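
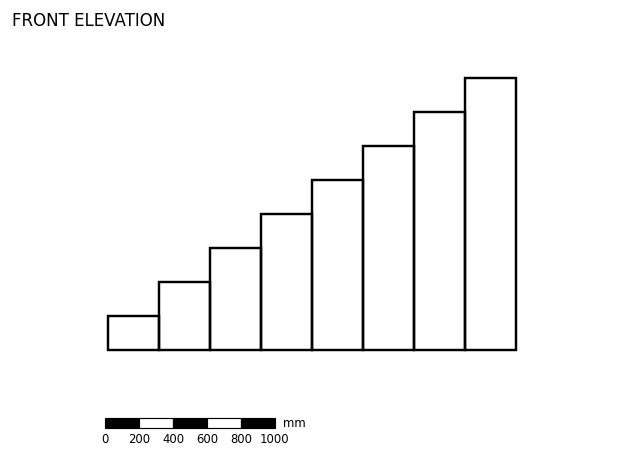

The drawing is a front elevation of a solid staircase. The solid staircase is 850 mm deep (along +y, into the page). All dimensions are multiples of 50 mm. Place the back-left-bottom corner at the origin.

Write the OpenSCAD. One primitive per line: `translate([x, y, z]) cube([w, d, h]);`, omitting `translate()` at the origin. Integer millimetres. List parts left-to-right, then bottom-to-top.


cube([300, 850, 200]);
translate([300, 0, 0]) cube([300, 850, 400]);
translate([600, 0, 0]) cube([300, 850, 600]);
translate([900, 0, 0]) cube([300, 850, 800]);
translate([1200, 0, 0]) cube([300, 850, 1000]);
translate([1500, 0, 0]) cube([300, 850, 1200]);
translate([1800, 0, 0]) cube([300, 850, 1400]);
translate([2100, 0, 0]) cube([300, 850, 1600]);


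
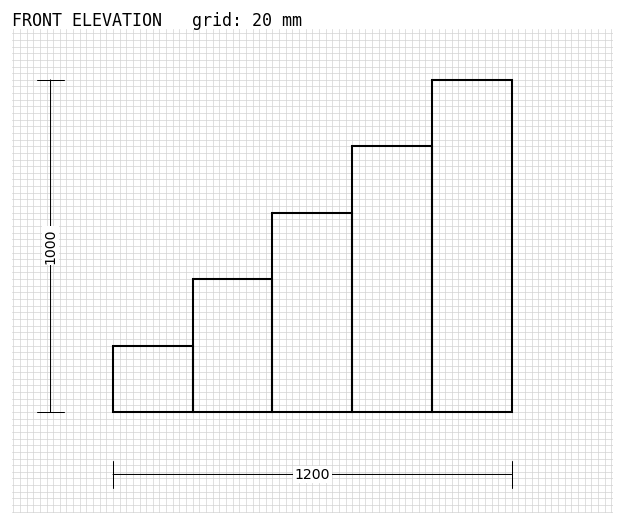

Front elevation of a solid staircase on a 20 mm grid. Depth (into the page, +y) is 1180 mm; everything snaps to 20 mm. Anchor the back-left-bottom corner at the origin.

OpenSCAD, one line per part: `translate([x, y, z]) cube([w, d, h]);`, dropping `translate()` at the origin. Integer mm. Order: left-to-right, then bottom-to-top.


cube([240, 1180, 200]);
translate([240, 0, 0]) cube([240, 1180, 400]);
translate([480, 0, 0]) cube([240, 1180, 600]);
translate([720, 0, 0]) cube([240, 1180, 800]);
translate([960, 0, 0]) cube([240, 1180, 1000]);


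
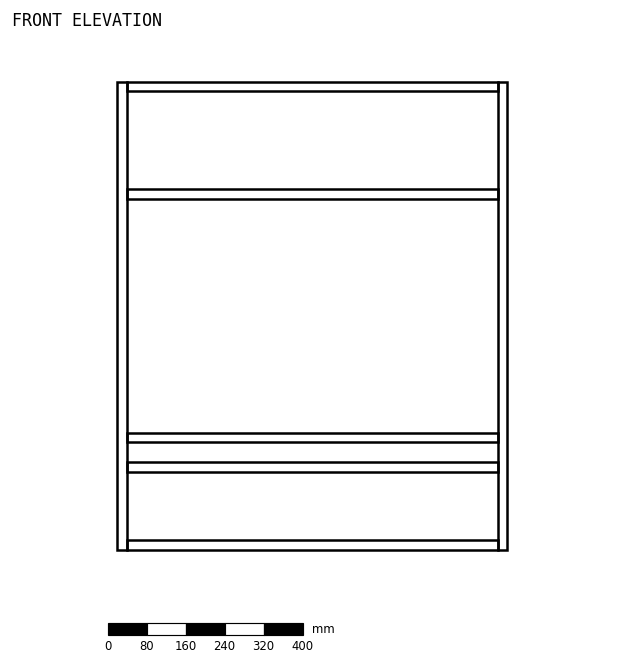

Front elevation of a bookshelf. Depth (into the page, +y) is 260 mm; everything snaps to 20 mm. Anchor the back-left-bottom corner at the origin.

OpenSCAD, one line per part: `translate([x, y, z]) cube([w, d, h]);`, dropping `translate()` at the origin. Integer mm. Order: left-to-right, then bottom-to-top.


cube([20, 260, 960]);
translate([20, 0, 0]) cube([760, 260, 20]);
translate([20, 0, 160]) cube([760, 260, 20]);
translate([20, 0, 220]) cube([760, 260, 20]);
translate([20, 0, 720]) cube([760, 260, 20]);
translate([20, 0, 940]) cube([760, 260, 20]);
translate([780, 0, 0]) cube([20, 260, 960]);


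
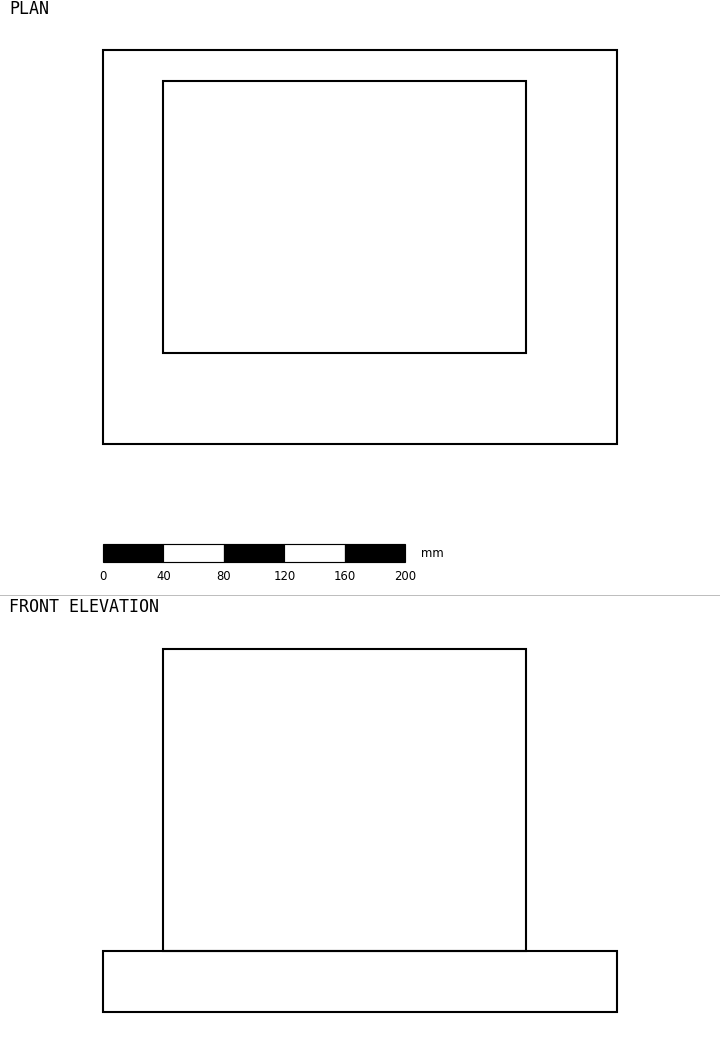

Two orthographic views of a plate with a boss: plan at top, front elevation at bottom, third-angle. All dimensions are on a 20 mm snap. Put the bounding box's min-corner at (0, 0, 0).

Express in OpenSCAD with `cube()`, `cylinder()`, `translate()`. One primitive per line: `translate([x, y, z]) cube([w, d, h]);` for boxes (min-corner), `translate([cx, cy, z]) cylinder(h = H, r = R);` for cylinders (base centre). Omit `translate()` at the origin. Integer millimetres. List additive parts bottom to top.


cube([340, 260, 40]);
translate([40, 60, 40]) cube([240, 180, 200]);


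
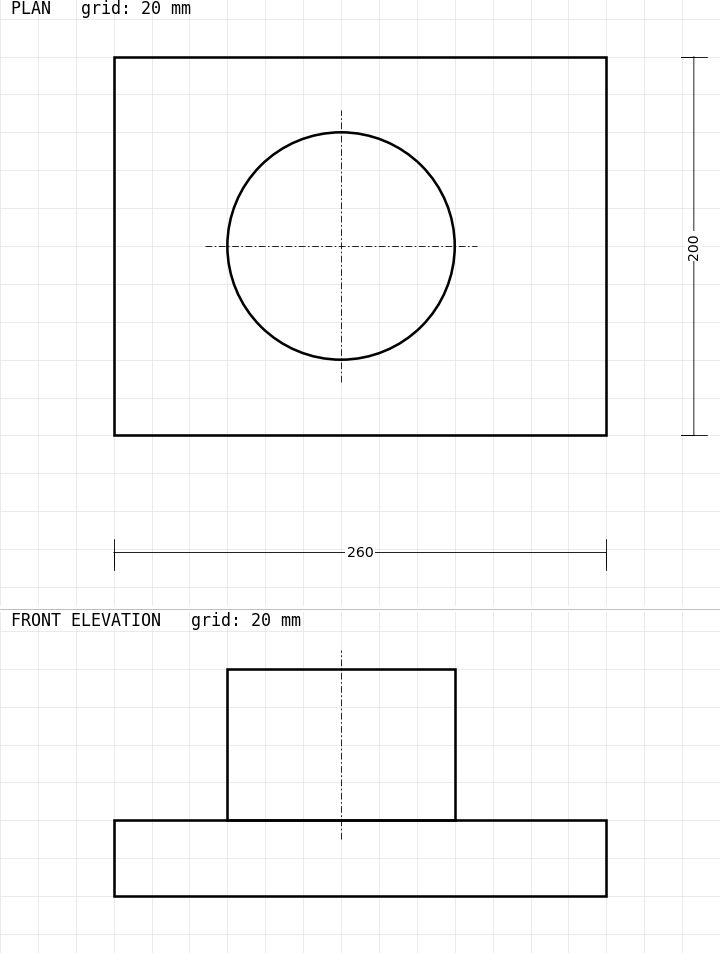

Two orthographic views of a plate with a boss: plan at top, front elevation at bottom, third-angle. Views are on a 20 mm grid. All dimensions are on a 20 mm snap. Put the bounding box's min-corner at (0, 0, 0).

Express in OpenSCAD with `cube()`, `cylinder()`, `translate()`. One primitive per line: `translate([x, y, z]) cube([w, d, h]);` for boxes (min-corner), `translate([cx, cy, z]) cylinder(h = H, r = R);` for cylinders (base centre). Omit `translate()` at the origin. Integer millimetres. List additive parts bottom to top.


cube([260, 200, 40]);
translate([120, 100, 40]) cylinder(h = 80, r = 60);


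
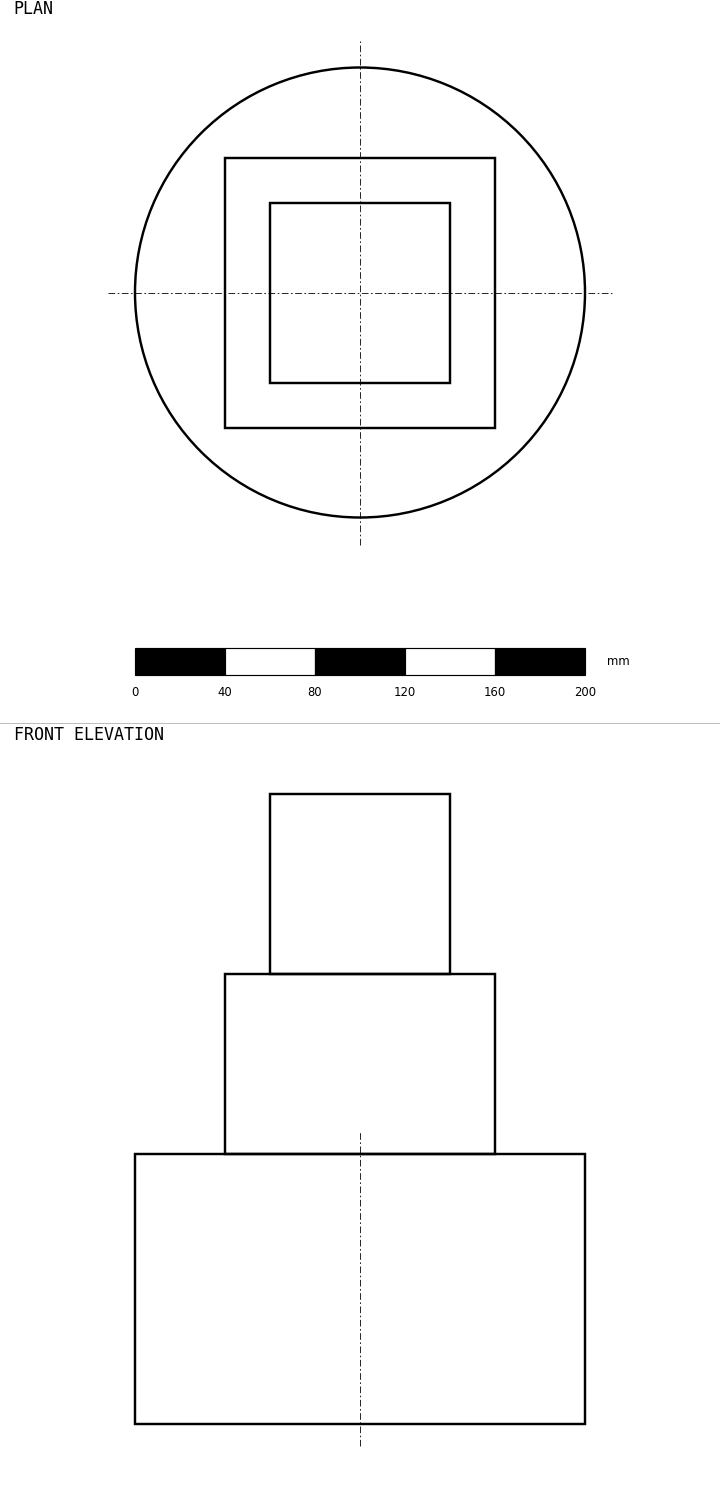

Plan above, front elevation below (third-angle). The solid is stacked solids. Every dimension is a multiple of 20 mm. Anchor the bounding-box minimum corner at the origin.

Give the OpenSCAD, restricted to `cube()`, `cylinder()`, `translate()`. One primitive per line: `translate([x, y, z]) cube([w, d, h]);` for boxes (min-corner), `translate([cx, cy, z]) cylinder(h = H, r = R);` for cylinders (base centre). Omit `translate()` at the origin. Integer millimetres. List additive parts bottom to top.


translate([100, 100, 0]) cylinder(h = 120, r = 100);
translate([40, 40, 120]) cube([120, 120, 80]);
translate([60, 60, 200]) cube([80, 80, 80]);


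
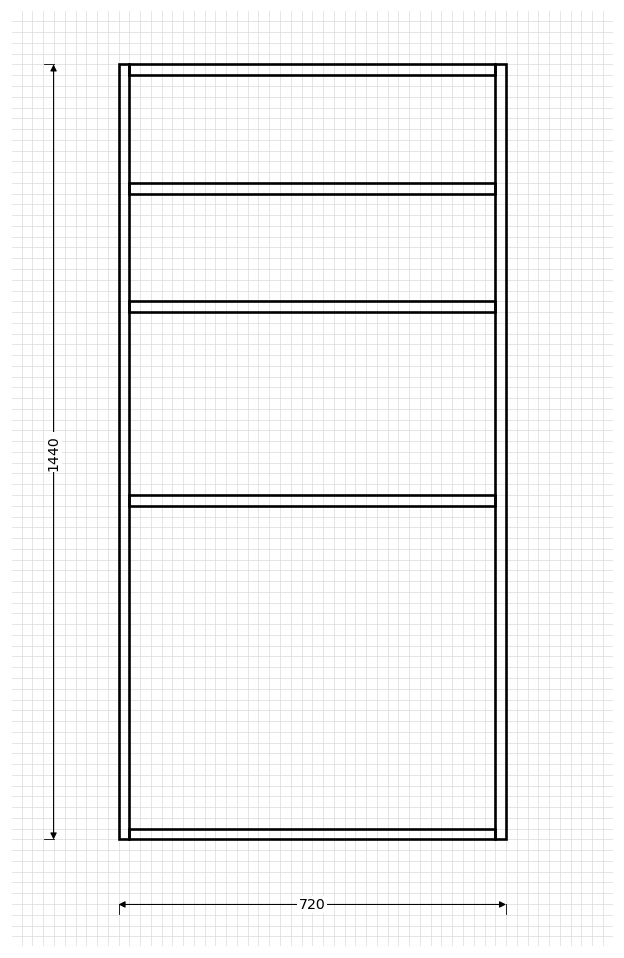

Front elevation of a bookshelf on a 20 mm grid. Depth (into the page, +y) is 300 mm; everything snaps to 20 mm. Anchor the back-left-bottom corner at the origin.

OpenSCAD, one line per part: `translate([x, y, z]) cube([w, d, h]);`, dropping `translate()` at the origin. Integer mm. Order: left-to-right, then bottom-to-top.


cube([20, 300, 1440]);
translate([20, 0, 0]) cube([680, 300, 20]);
translate([20, 0, 620]) cube([680, 300, 20]);
translate([20, 0, 980]) cube([680, 300, 20]);
translate([20, 0, 1200]) cube([680, 300, 20]);
translate([20, 0, 1420]) cube([680, 300, 20]);
translate([700, 0, 0]) cube([20, 300, 1440]);


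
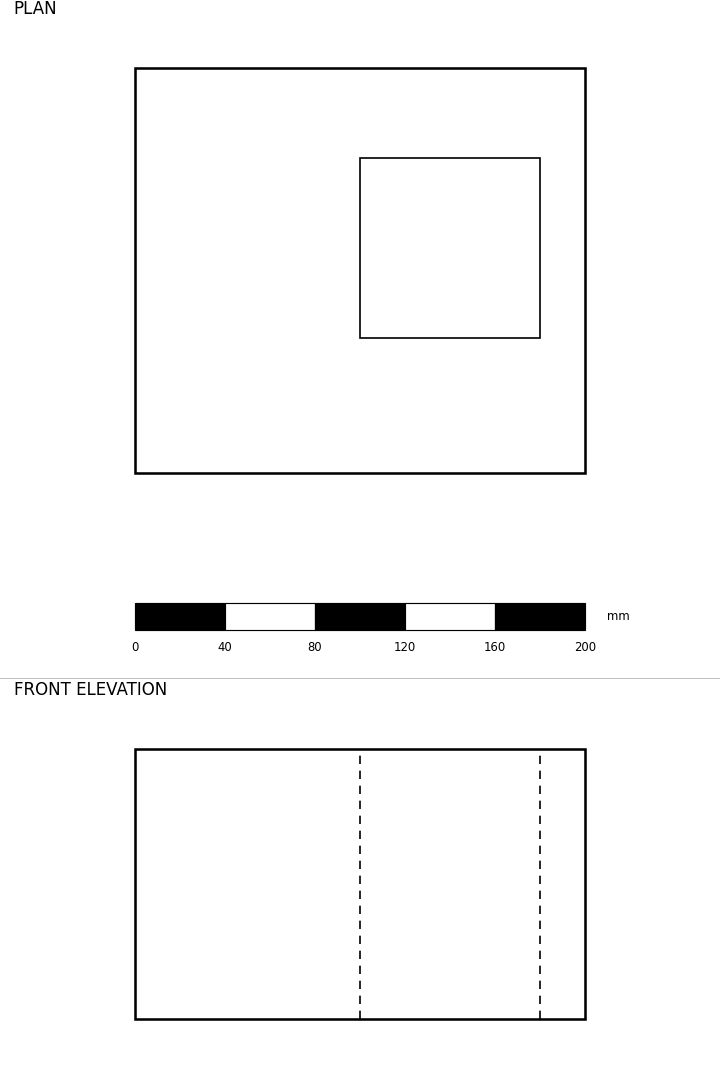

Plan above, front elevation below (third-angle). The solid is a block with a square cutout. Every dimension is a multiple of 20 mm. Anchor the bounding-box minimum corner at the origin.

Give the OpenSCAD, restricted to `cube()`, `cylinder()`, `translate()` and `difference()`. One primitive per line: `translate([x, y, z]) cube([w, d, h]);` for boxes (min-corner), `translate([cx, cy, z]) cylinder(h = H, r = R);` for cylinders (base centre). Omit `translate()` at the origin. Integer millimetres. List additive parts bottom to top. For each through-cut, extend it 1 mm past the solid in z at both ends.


difference() {
  cube([200, 180, 120]);
  translate([100, 60, -1]) cube([80, 80, 122]);
}


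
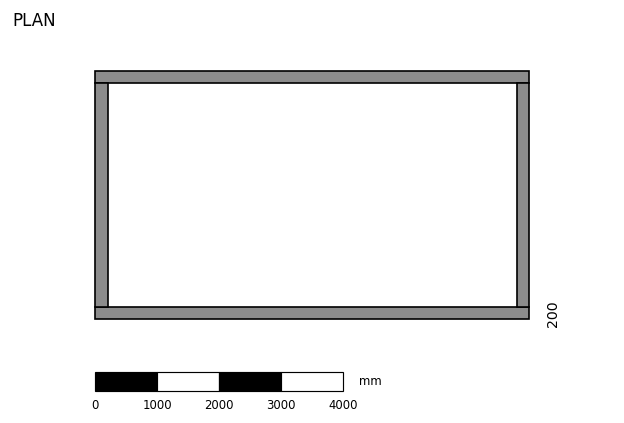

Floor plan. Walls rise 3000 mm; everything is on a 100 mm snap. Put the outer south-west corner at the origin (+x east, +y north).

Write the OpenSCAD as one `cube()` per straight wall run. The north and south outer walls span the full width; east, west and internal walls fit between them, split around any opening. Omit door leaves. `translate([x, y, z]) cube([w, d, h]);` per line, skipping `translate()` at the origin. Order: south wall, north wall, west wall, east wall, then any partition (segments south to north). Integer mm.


cube([7000, 200, 3000]);
translate([0, 3800, 0]) cube([7000, 200, 3000]);
translate([0, 200, 0]) cube([200, 3600, 3000]);
translate([6800, 200, 0]) cube([200, 3600, 3000]);


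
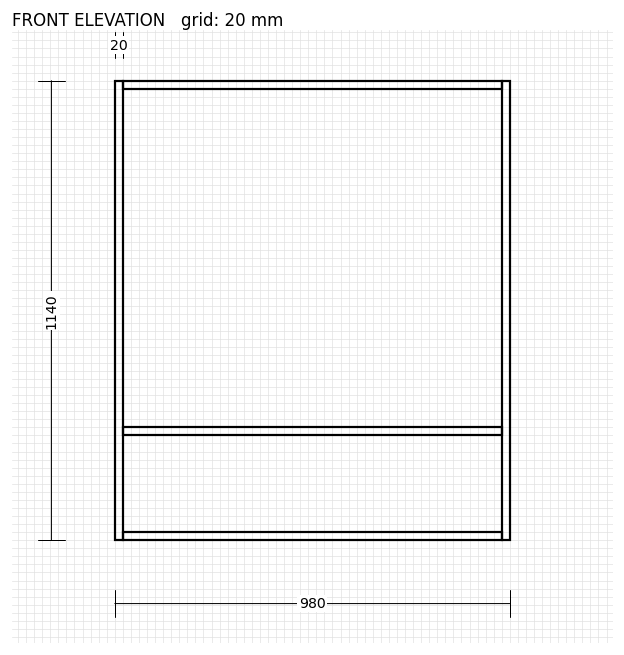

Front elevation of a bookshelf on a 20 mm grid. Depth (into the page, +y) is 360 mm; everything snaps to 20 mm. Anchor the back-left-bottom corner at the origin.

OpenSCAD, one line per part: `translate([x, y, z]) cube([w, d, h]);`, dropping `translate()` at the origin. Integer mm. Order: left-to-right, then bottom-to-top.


cube([20, 360, 1140]);
translate([20, 0, 0]) cube([940, 360, 20]);
translate([20, 0, 260]) cube([940, 360, 20]);
translate([20, 0, 1120]) cube([940, 360, 20]);
translate([960, 0, 0]) cube([20, 360, 1140]);


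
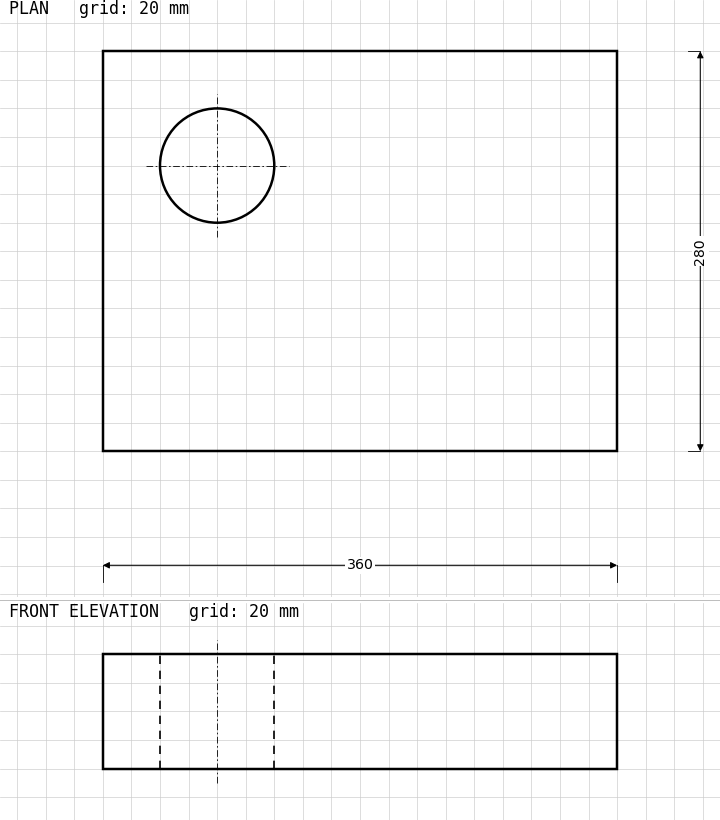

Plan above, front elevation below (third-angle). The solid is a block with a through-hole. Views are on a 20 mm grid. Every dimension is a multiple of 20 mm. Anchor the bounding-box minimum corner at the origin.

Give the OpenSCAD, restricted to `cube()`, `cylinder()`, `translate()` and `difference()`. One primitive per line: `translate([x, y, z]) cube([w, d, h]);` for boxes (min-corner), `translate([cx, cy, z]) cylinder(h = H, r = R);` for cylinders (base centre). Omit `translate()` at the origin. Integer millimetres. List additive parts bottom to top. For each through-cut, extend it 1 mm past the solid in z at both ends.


difference() {
  cube([360, 280, 80]);
  translate([80, 200, -1]) cylinder(h = 82, r = 40);
}


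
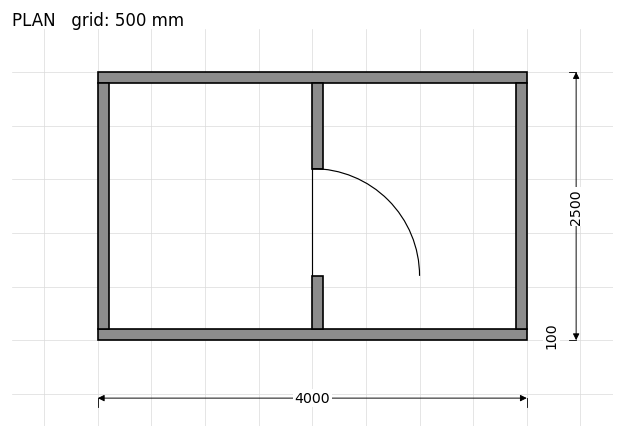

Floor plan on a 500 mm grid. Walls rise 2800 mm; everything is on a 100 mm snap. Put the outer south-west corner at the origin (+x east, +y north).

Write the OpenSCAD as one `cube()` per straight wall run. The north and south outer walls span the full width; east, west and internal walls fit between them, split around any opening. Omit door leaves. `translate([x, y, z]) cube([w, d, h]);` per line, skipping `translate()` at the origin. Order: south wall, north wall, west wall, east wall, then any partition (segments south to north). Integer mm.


cube([4000, 100, 2800]);
translate([0, 2400, 0]) cube([4000, 100, 2800]);
translate([0, 100, 0]) cube([100, 2300, 2800]);
translate([3900, 100, 0]) cube([100, 2300, 2800]);
translate([2000, 100, 0]) cube([100, 500, 2800]);
translate([2000, 1600, 0]) cube([100, 800, 2800]);


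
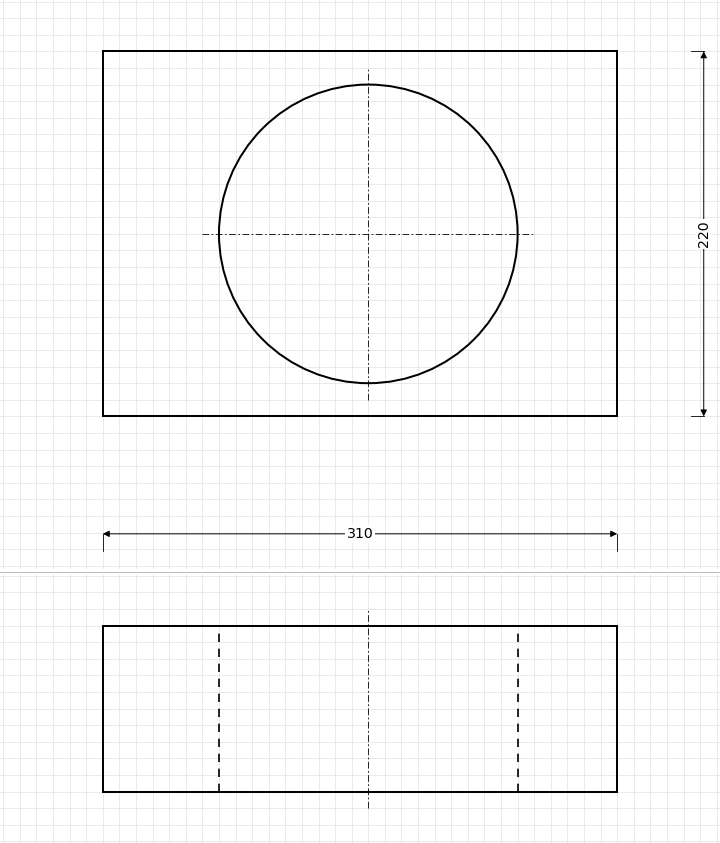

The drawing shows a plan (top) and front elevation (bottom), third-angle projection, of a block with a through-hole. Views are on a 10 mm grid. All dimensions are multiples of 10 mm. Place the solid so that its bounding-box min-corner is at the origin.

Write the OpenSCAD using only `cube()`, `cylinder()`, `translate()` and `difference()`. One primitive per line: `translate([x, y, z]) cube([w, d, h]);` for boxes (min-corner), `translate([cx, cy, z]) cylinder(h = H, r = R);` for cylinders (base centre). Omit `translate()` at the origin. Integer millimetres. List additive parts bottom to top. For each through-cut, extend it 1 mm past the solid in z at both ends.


difference() {
  cube([310, 220, 100]);
  translate([160, 110, -1]) cylinder(h = 102, r = 90);
}


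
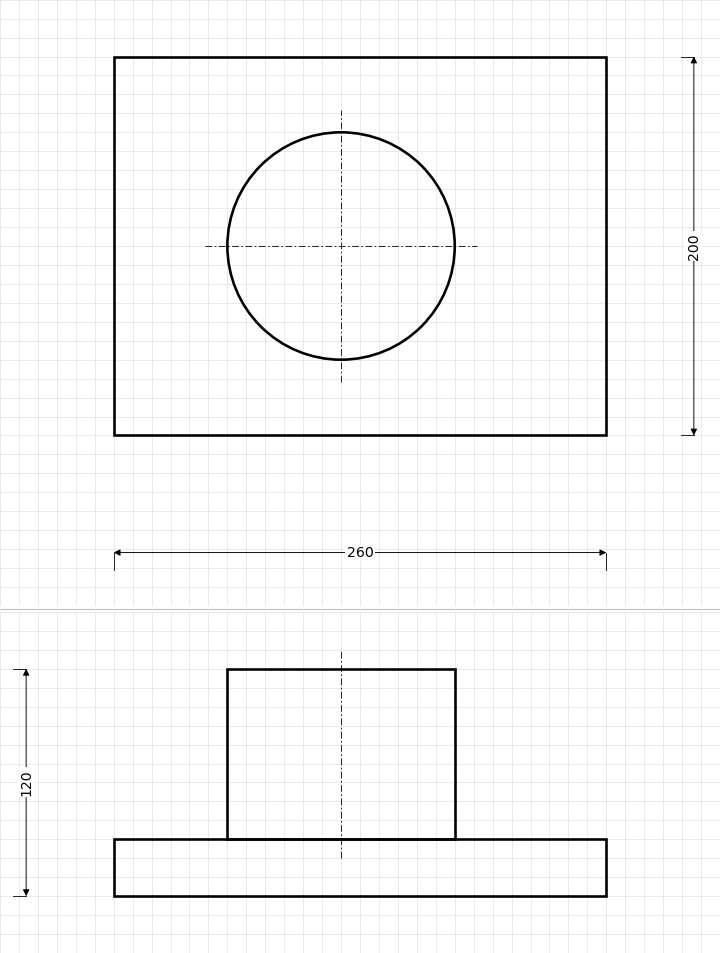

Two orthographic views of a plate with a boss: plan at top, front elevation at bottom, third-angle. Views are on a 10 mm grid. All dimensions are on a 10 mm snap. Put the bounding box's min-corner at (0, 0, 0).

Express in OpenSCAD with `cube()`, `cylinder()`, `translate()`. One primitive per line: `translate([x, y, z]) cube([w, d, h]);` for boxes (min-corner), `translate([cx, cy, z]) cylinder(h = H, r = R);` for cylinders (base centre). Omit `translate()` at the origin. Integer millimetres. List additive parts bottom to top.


cube([260, 200, 30]);
translate([120, 100, 30]) cylinder(h = 90, r = 60);


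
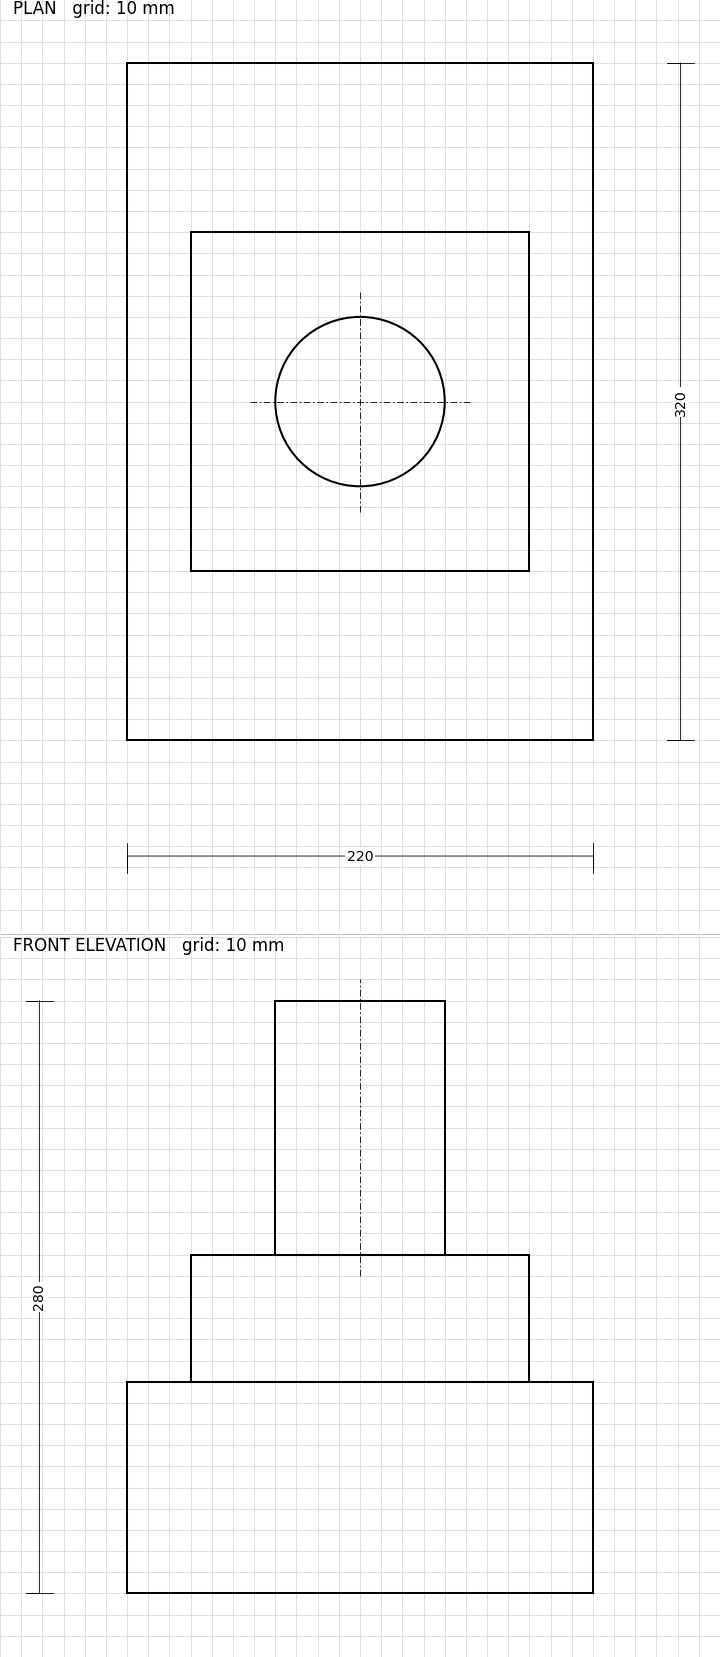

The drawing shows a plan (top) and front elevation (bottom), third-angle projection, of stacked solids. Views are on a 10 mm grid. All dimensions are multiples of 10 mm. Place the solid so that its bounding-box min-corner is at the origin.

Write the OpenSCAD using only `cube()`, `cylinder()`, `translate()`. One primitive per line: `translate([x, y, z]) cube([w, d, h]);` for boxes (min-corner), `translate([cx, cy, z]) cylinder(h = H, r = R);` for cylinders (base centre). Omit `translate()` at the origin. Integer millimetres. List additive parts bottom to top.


cube([220, 320, 100]);
translate([30, 80, 100]) cube([160, 160, 60]);
translate([110, 160, 160]) cylinder(h = 120, r = 40);


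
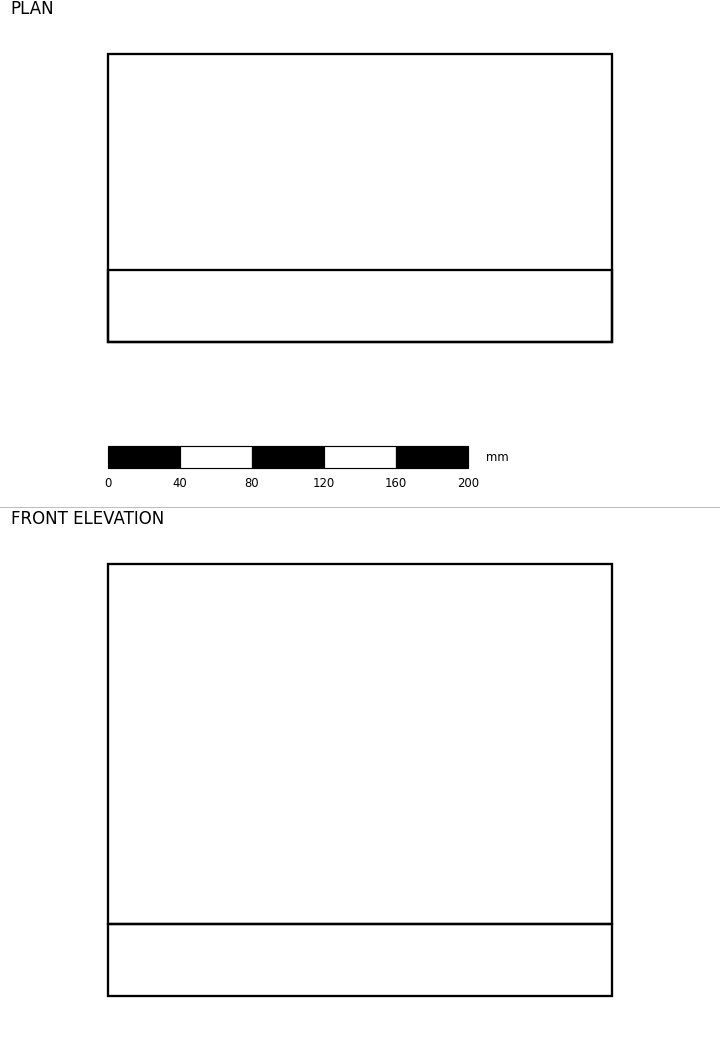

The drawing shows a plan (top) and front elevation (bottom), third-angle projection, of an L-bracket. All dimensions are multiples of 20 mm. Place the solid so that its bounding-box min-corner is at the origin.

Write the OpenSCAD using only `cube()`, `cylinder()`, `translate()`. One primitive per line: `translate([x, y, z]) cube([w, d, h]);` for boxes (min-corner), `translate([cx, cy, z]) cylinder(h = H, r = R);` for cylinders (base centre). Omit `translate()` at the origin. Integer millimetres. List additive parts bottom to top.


cube([280, 160, 40]);
translate([0, 0, 40]) cube([280, 40, 200]);


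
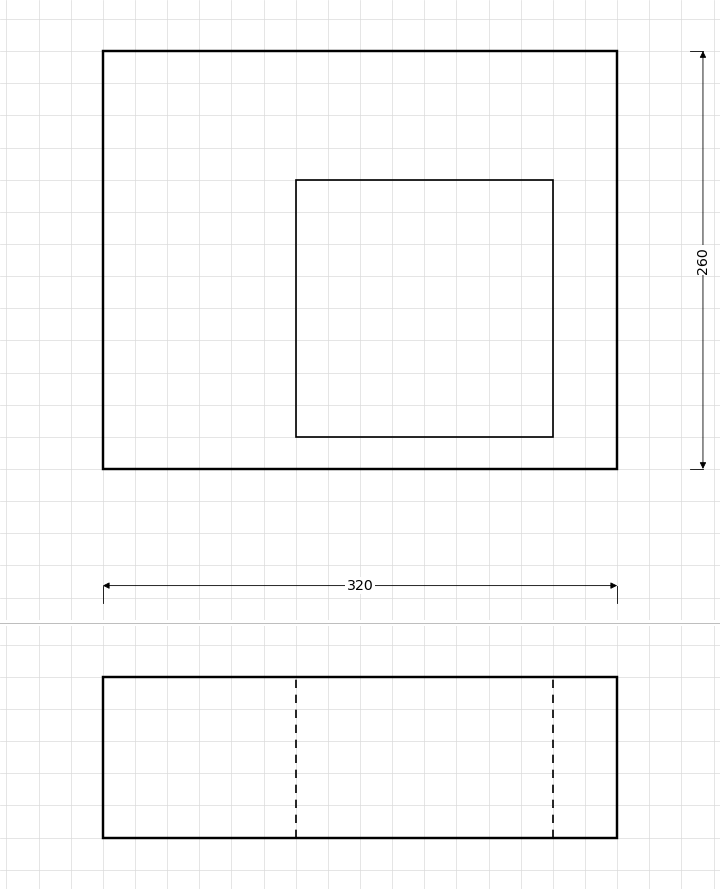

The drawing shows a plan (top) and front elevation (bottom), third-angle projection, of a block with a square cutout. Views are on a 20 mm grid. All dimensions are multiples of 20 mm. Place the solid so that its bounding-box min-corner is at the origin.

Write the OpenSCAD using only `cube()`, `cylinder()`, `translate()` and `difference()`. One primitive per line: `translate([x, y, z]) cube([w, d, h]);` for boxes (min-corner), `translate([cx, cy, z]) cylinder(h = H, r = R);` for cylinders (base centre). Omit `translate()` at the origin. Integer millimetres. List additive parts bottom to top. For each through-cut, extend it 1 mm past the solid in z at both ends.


difference() {
  cube([320, 260, 100]);
  translate([120, 20, -1]) cube([160, 160, 102]);
}


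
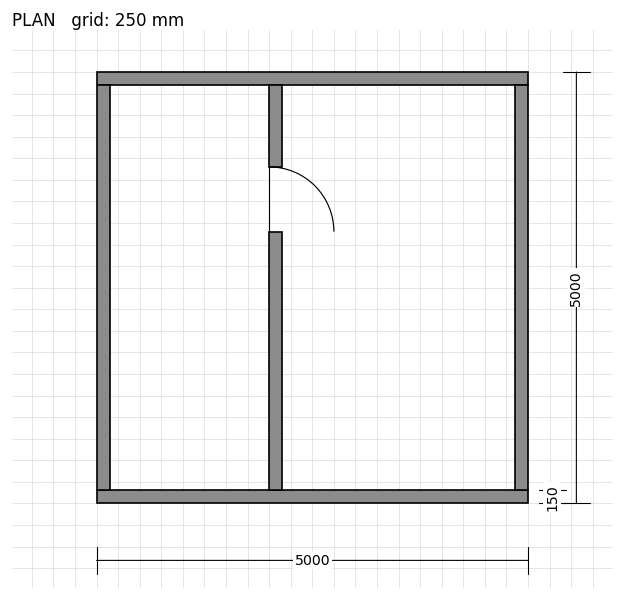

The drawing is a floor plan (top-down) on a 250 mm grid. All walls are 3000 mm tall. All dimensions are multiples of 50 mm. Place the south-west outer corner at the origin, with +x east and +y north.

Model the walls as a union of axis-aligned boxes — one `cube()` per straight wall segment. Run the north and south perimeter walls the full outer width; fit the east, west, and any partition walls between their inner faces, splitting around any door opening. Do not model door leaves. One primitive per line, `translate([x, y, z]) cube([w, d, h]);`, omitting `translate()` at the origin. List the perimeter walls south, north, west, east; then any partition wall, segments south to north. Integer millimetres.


cube([5000, 150, 3000]);
translate([0, 4850, 0]) cube([5000, 150, 3000]);
translate([0, 150, 0]) cube([150, 4700, 3000]);
translate([4850, 150, 0]) cube([150, 4700, 3000]);
translate([2000, 150, 0]) cube([150, 3000, 3000]);
translate([2000, 3900, 0]) cube([150, 950, 3000]);


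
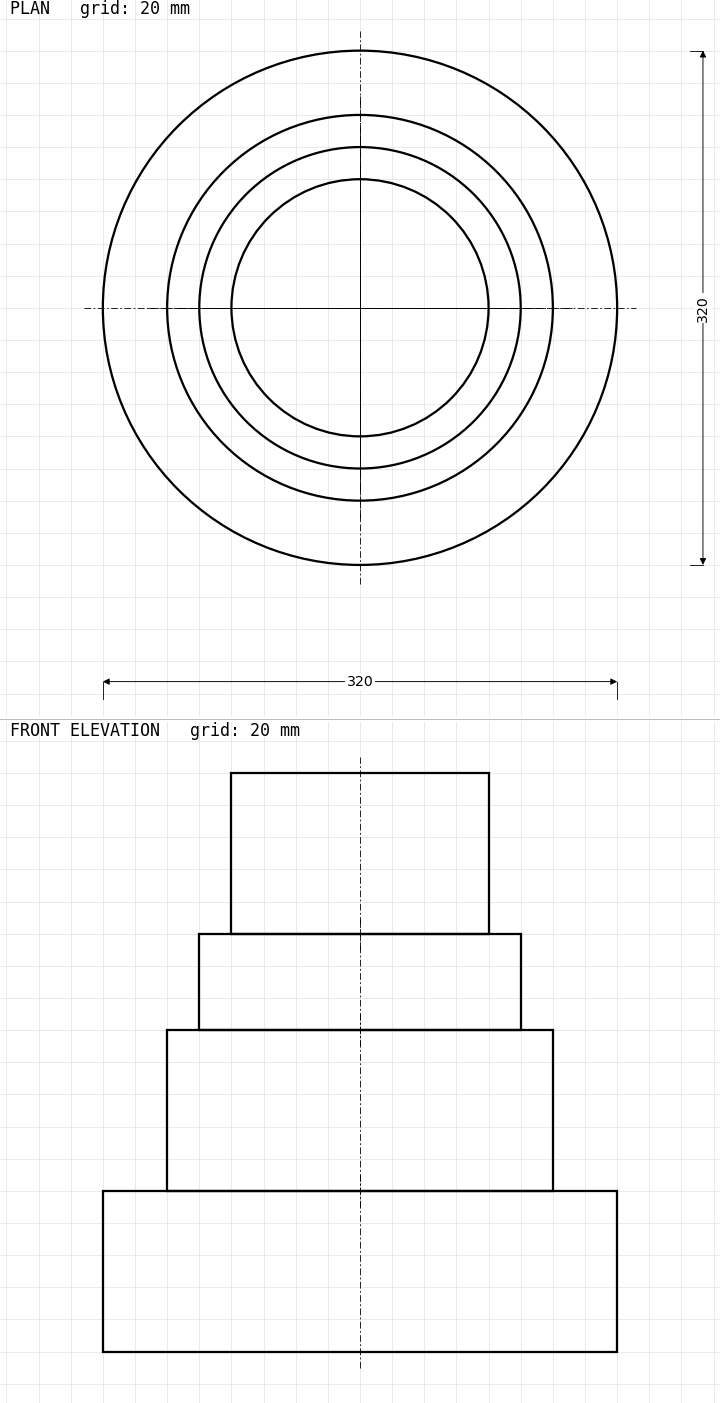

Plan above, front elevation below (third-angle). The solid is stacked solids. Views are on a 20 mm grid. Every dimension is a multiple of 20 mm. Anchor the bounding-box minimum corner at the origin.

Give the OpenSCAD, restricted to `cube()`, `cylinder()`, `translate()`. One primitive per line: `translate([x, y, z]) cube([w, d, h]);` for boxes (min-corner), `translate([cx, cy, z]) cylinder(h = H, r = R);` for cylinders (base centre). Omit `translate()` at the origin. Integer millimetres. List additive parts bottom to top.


translate([160, 160, 0]) cylinder(h = 100, r = 160);
translate([160, 160, 100]) cylinder(h = 100, r = 120);
translate([160, 160, 200]) cylinder(h = 60, r = 100);
translate([160, 160, 260]) cylinder(h = 100, r = 80);


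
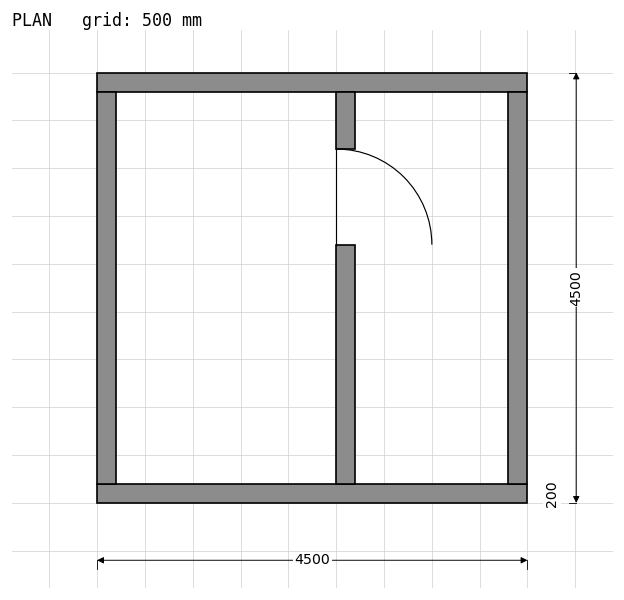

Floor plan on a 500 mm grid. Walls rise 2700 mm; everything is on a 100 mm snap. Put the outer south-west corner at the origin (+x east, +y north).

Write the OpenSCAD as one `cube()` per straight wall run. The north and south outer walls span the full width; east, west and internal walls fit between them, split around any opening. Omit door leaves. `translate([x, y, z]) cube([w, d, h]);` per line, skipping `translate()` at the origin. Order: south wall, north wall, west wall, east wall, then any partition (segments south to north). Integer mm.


cube([4500, 200, 2700]);
translate([0, 4300, 0]) cube([4500, 200, 2700]);
translate([0, 200, 0]) cube([200, 4100, 2700]);
translate([4300, 200, 0]) cube([200, 4100, 2700]);
translate([2500, 200, 0]) cube([200, 2500, 2700]);
translate([2500, 3700, 0]) cube([200, 600, 2700]);


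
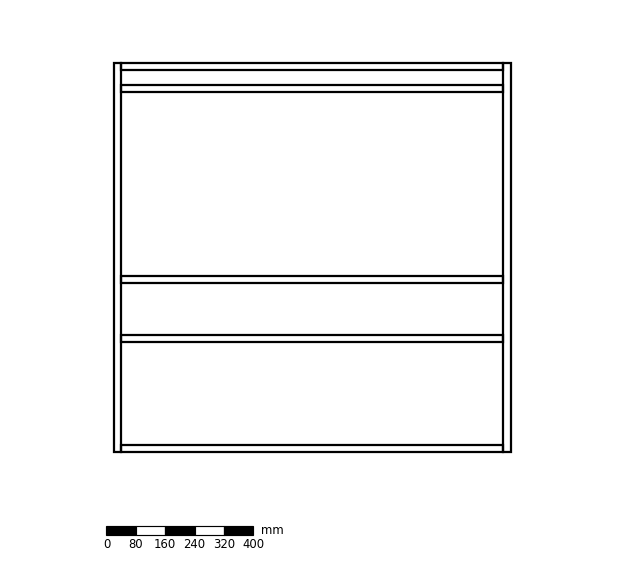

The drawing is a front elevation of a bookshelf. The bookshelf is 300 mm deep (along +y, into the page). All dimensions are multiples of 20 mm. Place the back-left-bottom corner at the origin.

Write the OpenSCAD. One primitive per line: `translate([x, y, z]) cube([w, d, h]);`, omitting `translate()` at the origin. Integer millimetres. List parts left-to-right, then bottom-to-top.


cube([20, 300, 1060]);
translate([20, 0, 0]) cube([1040, 300, 20]);
translate([20, 0, 300]) cube([1040, 300, 20]);
translate([20, 0, 460]) cube([1040, 300, 20]);
translate([20, 0, 980]) cube([1040, 300, 20]);
translate([20, 0, 1040]) cube([1040, 300, 20]);
translate([1060, 0, 0]) cube([20, 300, 1060]);


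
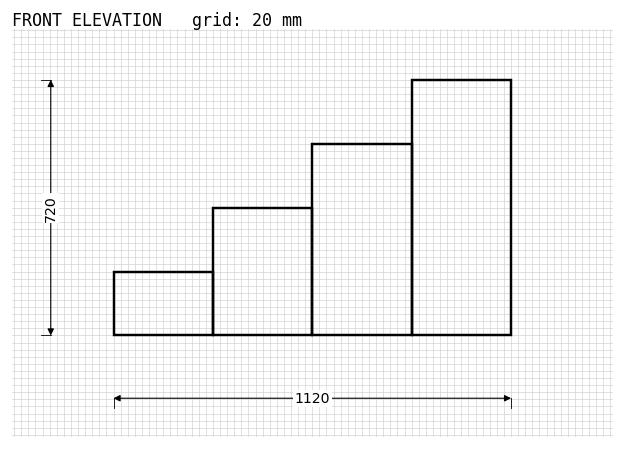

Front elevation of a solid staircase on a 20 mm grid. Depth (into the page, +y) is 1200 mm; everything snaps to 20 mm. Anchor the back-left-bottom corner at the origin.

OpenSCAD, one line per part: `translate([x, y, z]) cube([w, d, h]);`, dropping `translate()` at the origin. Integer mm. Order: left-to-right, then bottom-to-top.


cube([280, 1200, 180]);
translate([280, 0, 0]) cube([280, 1200, 360]);
translate([560, 0, 0]) cube([280, 1200, 540]);
translate([840, 0, 0]) cube([280, 1200, 720]);


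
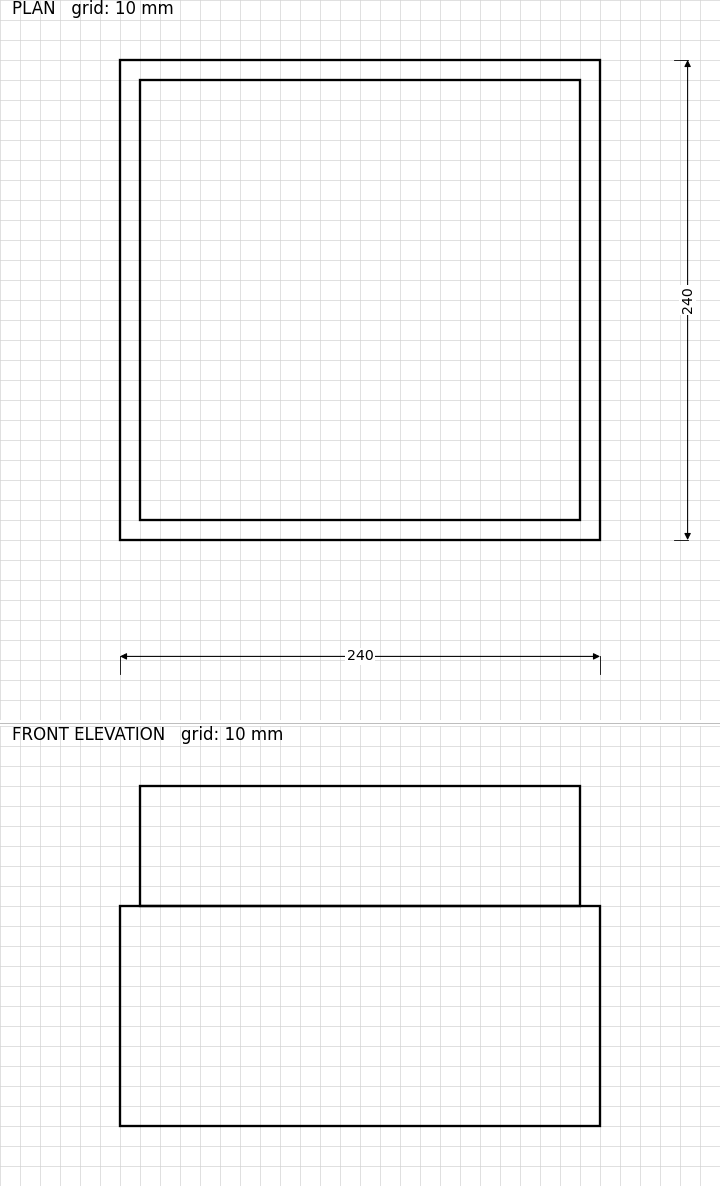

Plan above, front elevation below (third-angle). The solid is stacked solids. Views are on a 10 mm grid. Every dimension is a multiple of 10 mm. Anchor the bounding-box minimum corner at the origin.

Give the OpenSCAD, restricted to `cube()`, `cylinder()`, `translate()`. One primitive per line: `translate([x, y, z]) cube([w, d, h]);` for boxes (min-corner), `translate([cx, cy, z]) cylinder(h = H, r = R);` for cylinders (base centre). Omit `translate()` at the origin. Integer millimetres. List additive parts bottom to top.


cube([240, 240, 110]);
translate([10, 10, 110]) cube([220, 220, 60]);


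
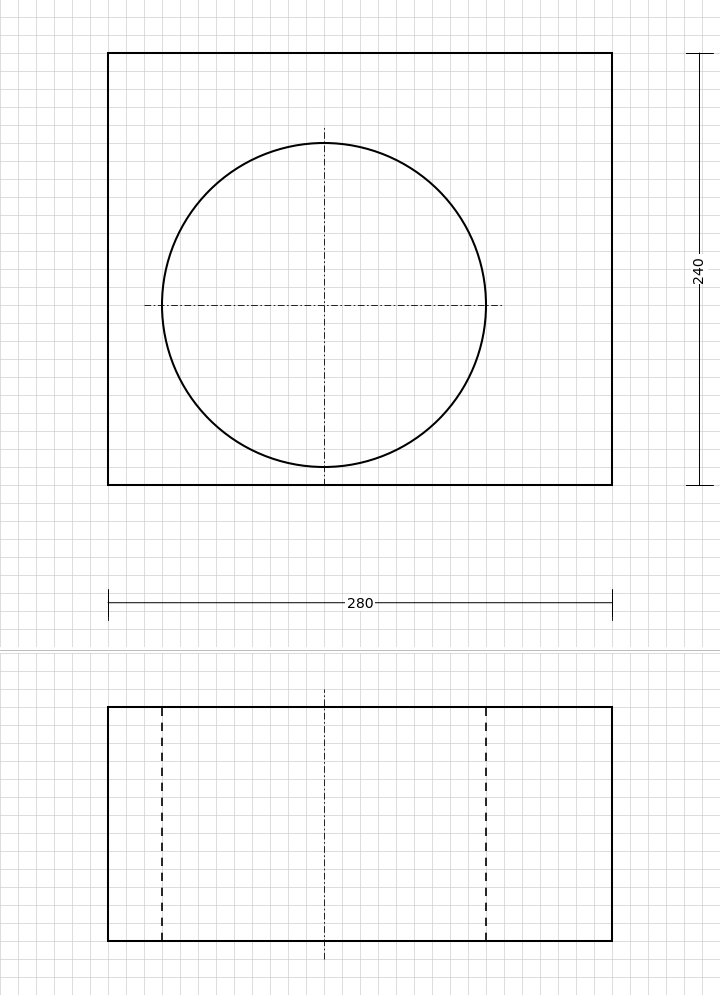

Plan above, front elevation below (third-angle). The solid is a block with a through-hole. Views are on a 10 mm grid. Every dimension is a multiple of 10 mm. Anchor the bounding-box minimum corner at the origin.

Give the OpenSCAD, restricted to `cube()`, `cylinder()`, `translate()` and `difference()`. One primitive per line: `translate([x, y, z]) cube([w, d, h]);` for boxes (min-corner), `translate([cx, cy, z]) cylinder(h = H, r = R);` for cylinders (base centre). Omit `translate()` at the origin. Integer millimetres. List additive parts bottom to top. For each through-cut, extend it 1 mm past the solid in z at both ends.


difference() {
  cube([280, 240, 130]);
  translate([120, 100, -1]) cylinder(h = 132, r = 90);
}


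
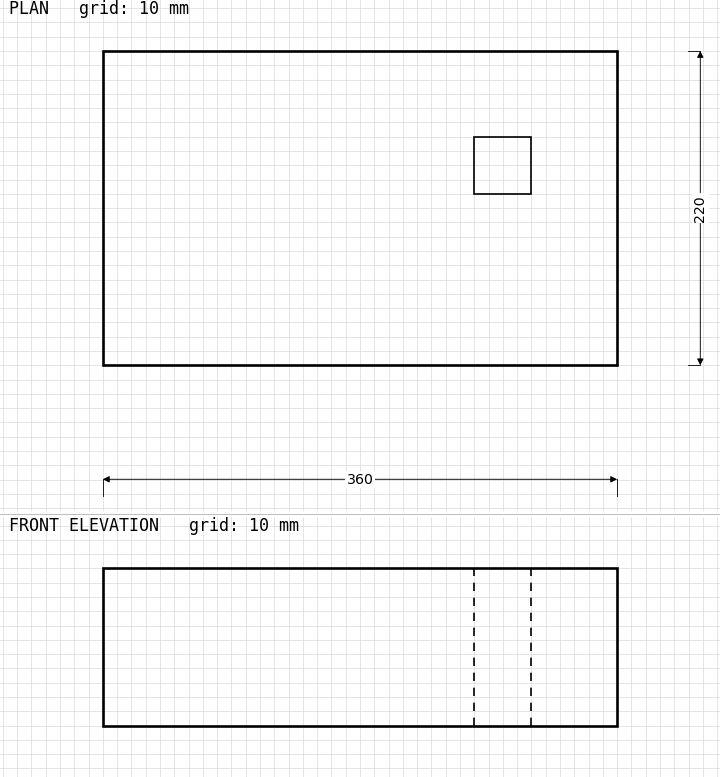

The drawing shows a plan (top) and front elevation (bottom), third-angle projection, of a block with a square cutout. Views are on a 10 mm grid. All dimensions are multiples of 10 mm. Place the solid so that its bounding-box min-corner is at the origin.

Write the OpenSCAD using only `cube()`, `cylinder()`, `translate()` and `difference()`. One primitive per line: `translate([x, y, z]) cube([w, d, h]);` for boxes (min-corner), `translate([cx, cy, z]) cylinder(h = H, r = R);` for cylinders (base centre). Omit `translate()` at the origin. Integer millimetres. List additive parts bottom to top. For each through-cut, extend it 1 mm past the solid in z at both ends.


difference() {
  cube([360, 220, 110]);
  translate([260, 120, -1]) cube([40, 40, 112]);
}


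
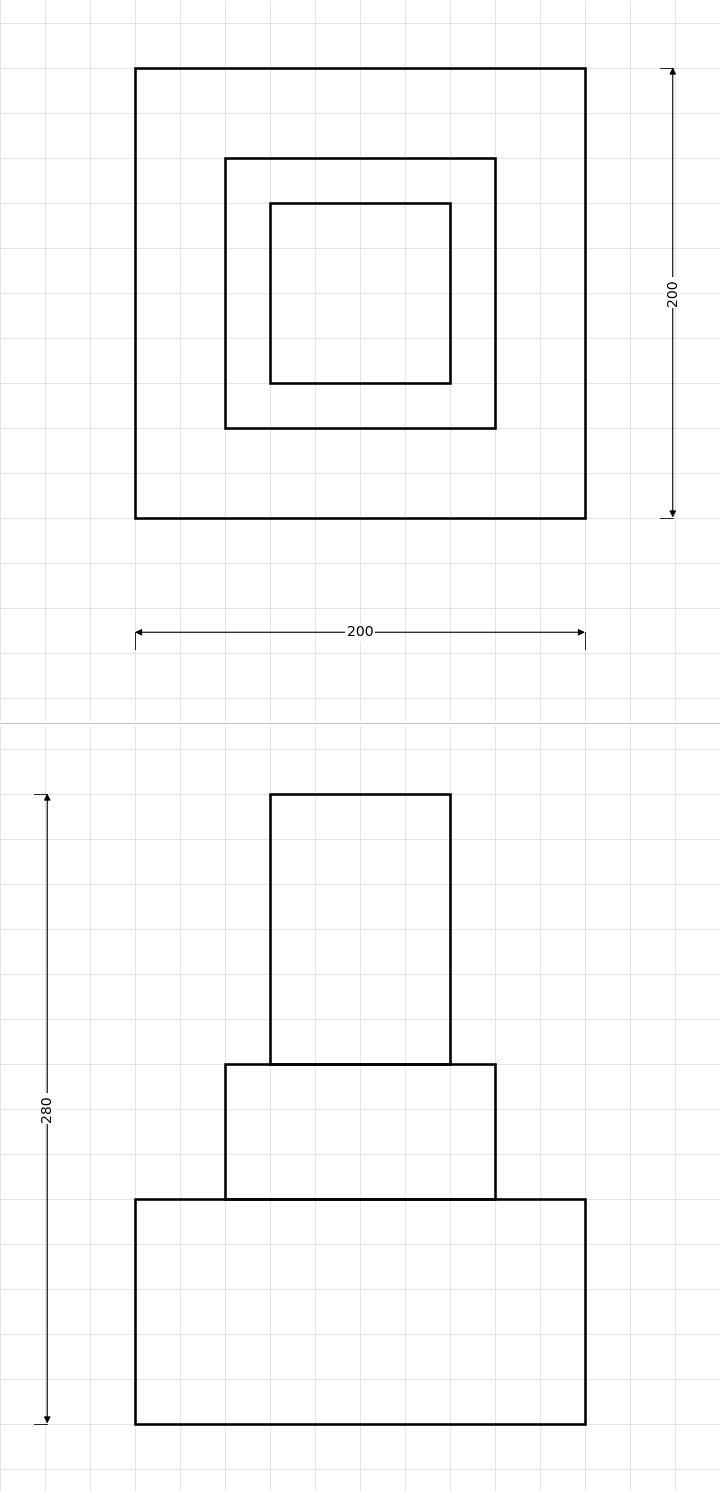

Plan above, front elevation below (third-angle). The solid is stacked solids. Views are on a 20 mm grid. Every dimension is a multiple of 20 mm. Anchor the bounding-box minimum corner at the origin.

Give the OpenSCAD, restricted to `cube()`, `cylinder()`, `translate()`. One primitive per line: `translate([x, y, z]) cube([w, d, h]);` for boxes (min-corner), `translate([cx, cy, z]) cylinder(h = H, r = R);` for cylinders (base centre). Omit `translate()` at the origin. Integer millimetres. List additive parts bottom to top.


cube([200, 200, 100]);
translate([40, 40, 100]) cube([120, 120, 60]);
translate([60, 60, 160]) cube([80, 80, 120]);


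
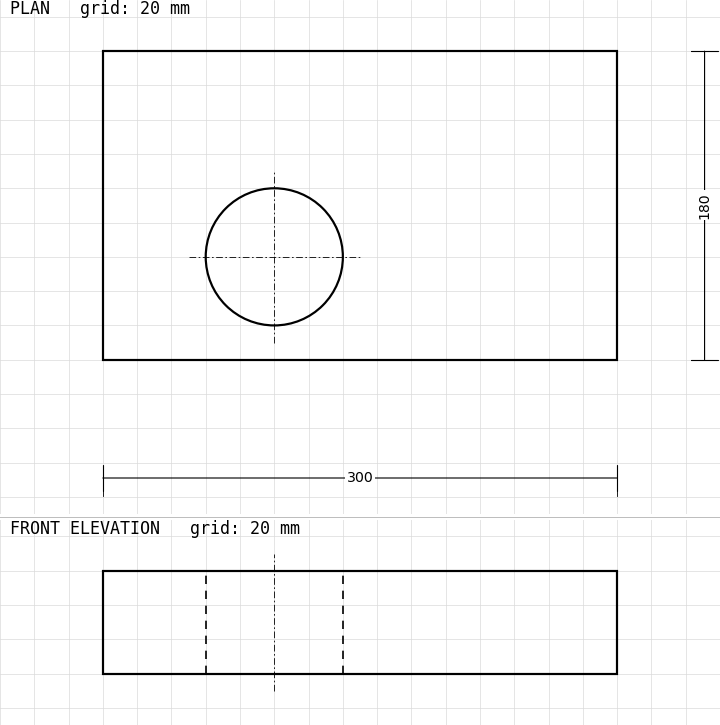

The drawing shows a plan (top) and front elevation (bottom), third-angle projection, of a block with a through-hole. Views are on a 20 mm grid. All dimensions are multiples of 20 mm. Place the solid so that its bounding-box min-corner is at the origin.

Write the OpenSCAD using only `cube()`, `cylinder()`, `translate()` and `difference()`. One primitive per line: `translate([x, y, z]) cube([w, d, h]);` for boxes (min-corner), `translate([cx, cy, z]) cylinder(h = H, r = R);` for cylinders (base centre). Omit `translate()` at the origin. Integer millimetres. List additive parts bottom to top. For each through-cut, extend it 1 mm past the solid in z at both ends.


difference() {
  cube([300, 180, 60]);
  translate([100, 60, -1]) cylinder(h = 62, r = 40);
}


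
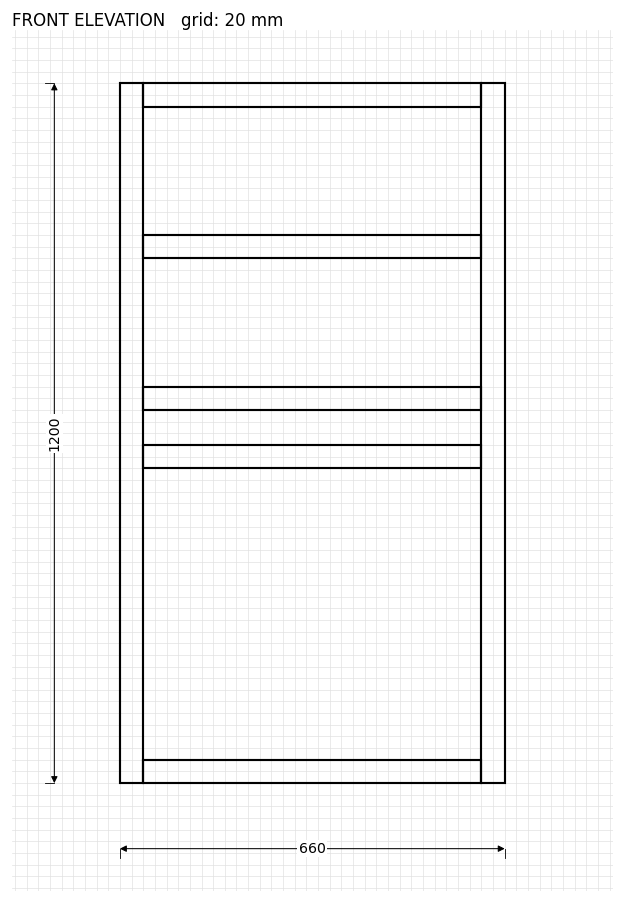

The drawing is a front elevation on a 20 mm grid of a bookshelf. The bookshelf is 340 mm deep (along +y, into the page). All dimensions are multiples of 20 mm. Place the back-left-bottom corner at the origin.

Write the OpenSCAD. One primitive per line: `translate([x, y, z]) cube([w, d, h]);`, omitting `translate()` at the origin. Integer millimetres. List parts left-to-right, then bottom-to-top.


cube([40, 340, 1200]);
translate([40, 0, 0]) cube([580, 340, 40]);
translate([40, 0, 540]) cube([580, 340, 40]);
translate([40, 0, 640]) cube([580, 340, 40]);
translate([40, 0, 900]) cube([580, 340, 40]);
translate([40, 0, 1160]) cube([580, 340, 40]);
translate([620, 0, 0]) cube([40, 340, 1200]);


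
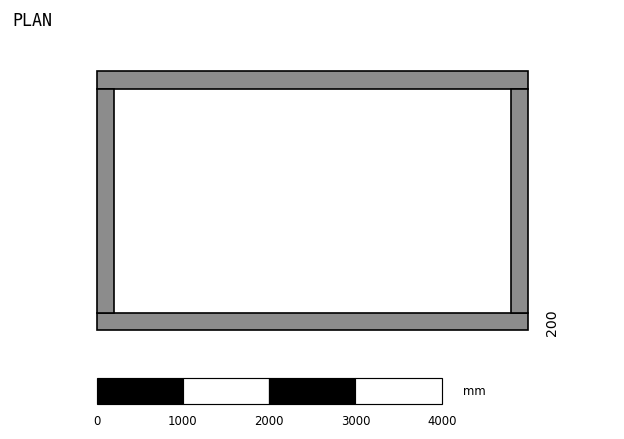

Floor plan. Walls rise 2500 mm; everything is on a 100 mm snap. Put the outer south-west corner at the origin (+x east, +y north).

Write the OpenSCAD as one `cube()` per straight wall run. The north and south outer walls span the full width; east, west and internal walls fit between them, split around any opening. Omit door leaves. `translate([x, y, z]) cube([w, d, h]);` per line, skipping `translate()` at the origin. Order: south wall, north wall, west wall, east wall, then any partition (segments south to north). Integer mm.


cube([5000, 200, 2500]);
translate([0, 2800, 0]) cube([5000, 200, 2500]);
translate([0, 200, 0]) cube([200, 2600, 2500]);
translate([4800, 200, 0]) cube([200, 2600, 2500]);


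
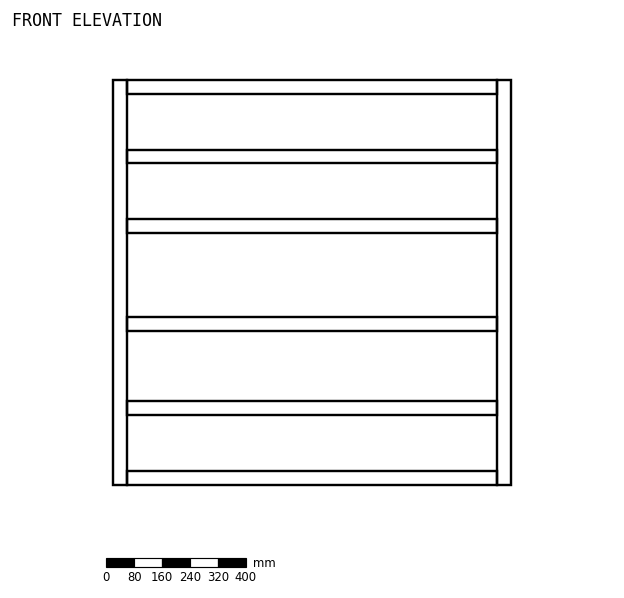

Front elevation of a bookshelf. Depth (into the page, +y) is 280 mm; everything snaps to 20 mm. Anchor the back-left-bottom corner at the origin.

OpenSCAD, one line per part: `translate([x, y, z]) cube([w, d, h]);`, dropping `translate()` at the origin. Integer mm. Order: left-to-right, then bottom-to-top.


cube([40, 280, 1160]);
translate([40, 0, 0]) cube([1060, 280, 40]);
translate([40, 0, 200]) cube([1060, 280, 40]);
translate([40, 0, 440]) cube([1060, 280, 40]);
translate([40, 0, 720]) cube([1060, 280, 40]);
translate([40, 0, 920]) cube([1060, 280, 40]);
translate([40, 0, 1120]) cube([1060, 280, 40]);
translate([1100, 0, 0]) cube([40, 280, 1160]);


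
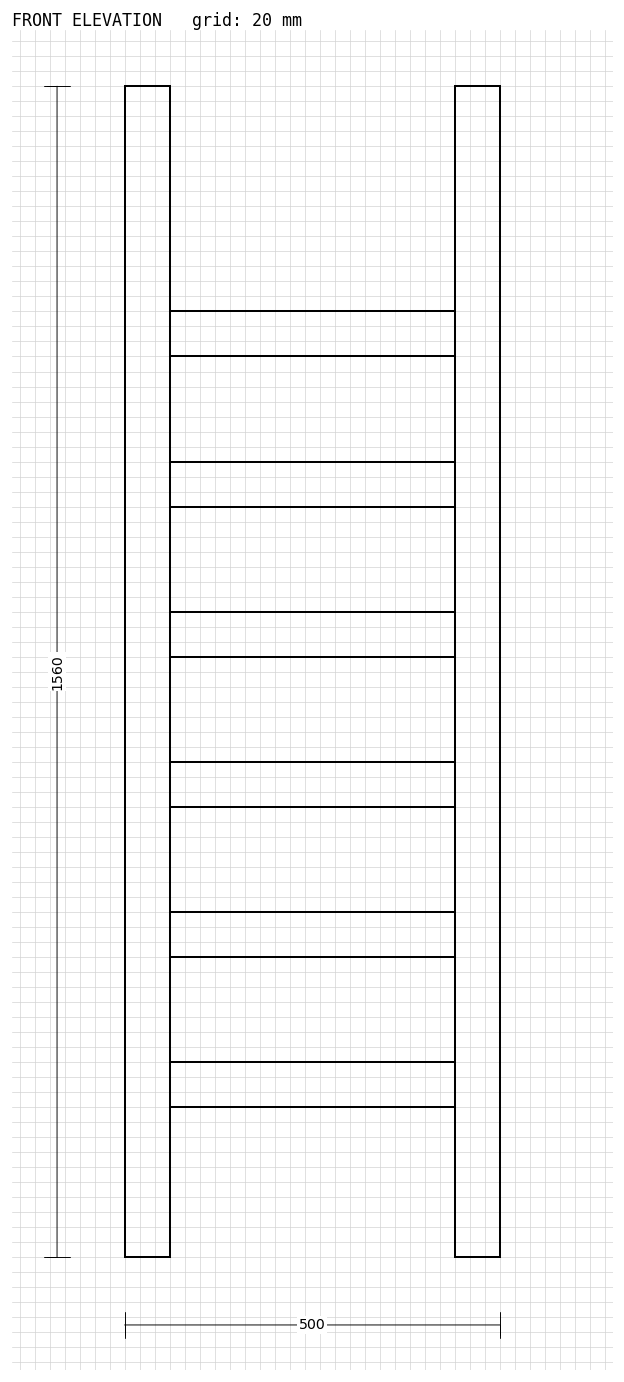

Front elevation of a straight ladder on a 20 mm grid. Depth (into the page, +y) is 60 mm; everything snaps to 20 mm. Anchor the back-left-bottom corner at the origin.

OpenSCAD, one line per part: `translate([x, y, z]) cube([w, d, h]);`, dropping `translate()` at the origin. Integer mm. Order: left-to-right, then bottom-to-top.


cube([60, 60, 1560]);
translate([60, 0, 200]) cube([380, 60, 60]);
translate([60, 0, 400]) cube([380, 60, 60]);
translate([60, 0, 600]) cube([380, 60, 60]);
translate([60, 0, 800]) cube([380, 60, 60]);
translate([60, 0, 1000]) cube([380, 60, 60]);
translate([60, 0, 1200]) cube([380, 60, 60]);
translate([440, 0, 0]) cube([60, 60, 1560]);


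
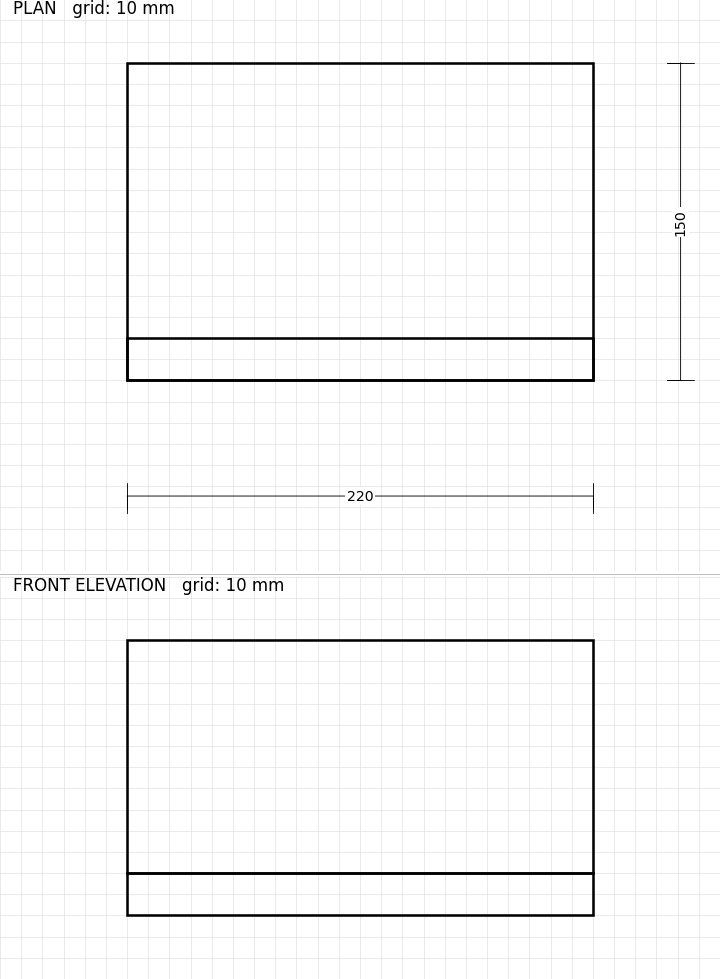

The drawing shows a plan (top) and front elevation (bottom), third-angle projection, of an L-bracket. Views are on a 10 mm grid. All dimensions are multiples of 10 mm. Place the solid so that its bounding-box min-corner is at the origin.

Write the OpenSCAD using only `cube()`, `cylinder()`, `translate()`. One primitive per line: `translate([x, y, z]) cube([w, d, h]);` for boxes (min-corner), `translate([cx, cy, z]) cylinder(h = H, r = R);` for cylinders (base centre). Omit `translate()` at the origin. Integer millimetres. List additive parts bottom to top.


cube([220, 150, 20]);
translate([0, 0, 20]) cube([220, 20, 110]);


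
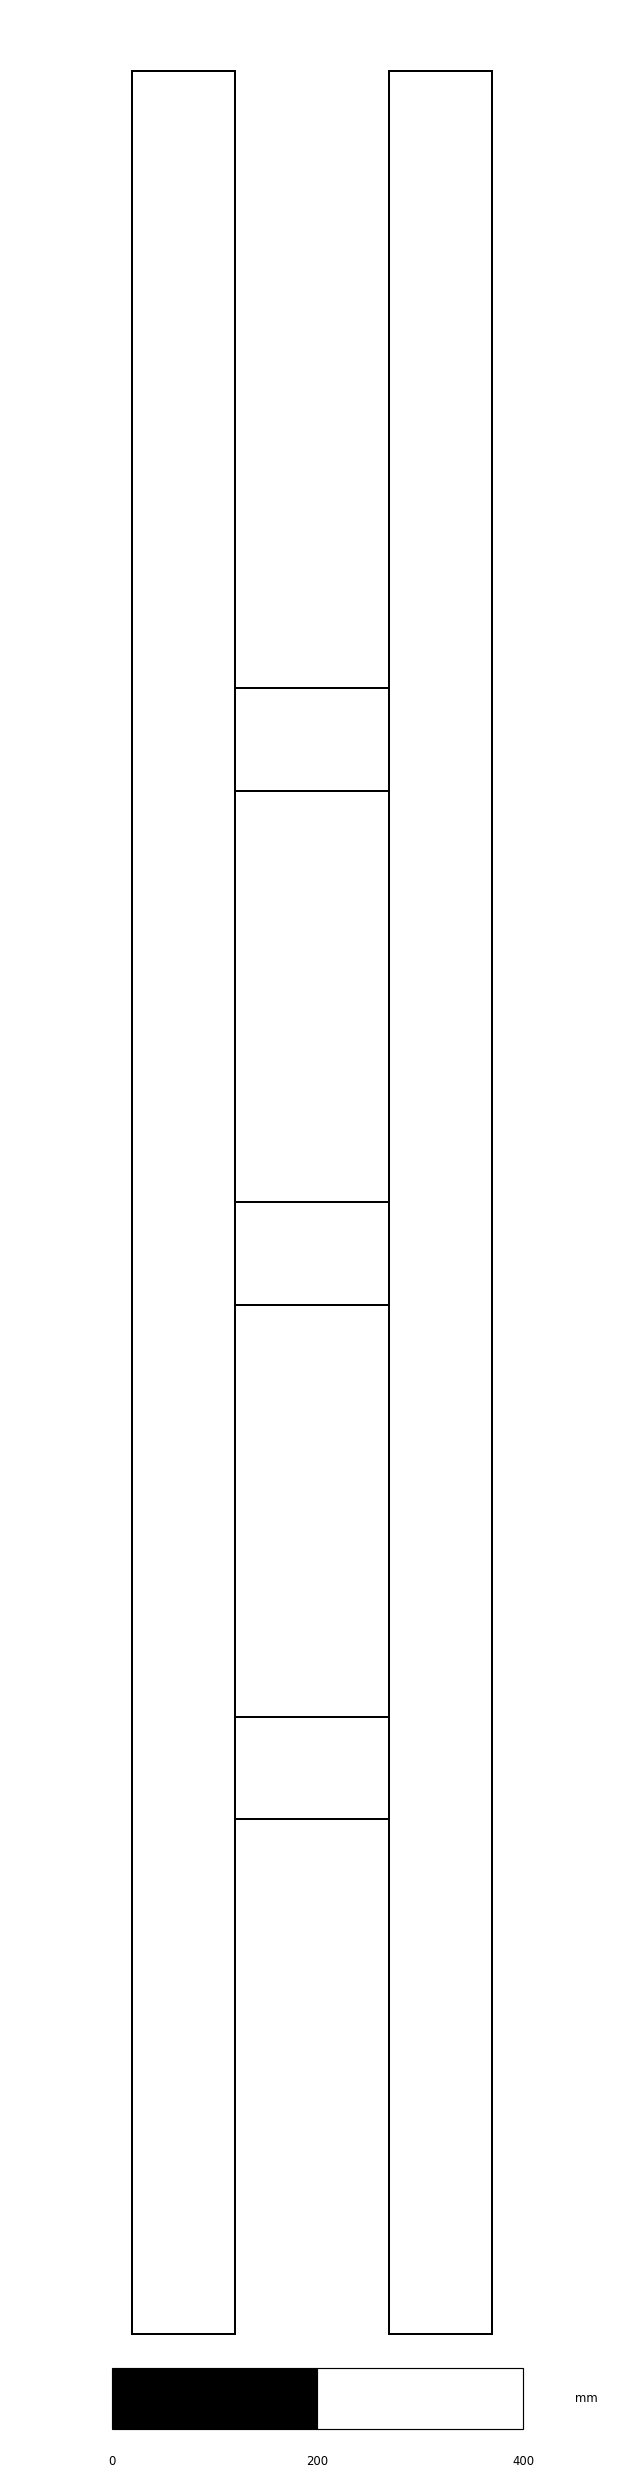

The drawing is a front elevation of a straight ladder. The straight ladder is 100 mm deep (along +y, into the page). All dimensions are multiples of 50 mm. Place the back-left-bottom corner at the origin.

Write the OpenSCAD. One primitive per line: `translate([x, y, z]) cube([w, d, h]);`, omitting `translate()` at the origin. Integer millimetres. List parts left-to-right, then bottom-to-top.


cube([100, 100, 2200]);
translate([100, 0, 500]) cube([150, 100, 100]);
translate([100, 0, 1000]) cube([150, 100, 100]);
translate([100, 0, 1500]) cube([150, 100, 100]);
translate([250, 0, 0]) cube([100, 100, 2200]);


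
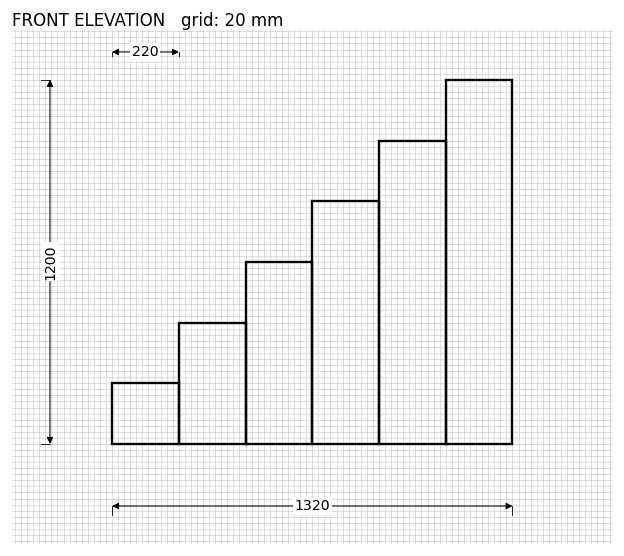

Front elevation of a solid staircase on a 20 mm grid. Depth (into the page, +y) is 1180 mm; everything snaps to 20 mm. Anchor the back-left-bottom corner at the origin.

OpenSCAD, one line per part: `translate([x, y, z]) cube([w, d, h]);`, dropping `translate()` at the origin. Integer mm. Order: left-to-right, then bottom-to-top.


cube([220, 1180, 200]);
translate([220, 0, 0]) cube([220, 1180, 400]);
translate([440, 0, 0]) cube([220, 1180, 600]);
translate([660, 0, 0]) cube([220, 1180, 800]);
translate([880, 0, 0]) cube([220, 1180, 1000]);
translate([1100, 0, 0]) cube([220, 1180, 1200]);


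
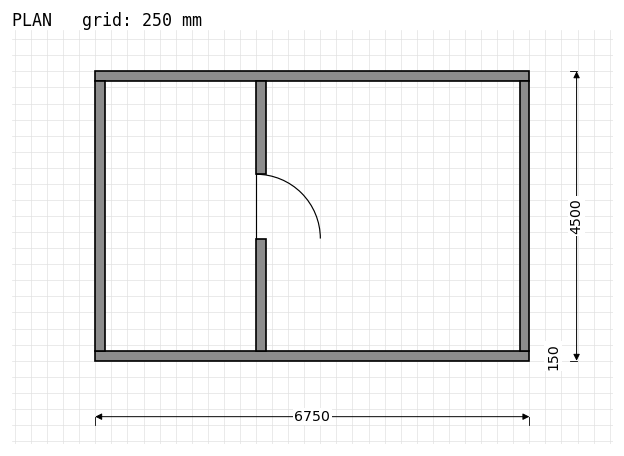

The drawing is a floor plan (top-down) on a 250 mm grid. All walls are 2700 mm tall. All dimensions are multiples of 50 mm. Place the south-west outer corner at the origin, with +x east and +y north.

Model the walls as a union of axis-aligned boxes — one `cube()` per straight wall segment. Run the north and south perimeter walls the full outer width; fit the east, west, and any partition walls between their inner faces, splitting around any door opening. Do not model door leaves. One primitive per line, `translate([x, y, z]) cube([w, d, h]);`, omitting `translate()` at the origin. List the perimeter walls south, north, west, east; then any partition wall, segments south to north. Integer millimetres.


cube([6750, 150, 2700]);
translate([0, 4350, 0]) cube([6750, 150, 2700]);
translate([0, 150, 0]) cube([150, 4200, 2700]);
translate([6600, 150, 0]) cube([150, 4200, 2700]);
translate([2500, 150, 0]) cube([150, 1750, 2700]);
translate([2500, 2900, 0]) cube([150, 1450, 2700]);


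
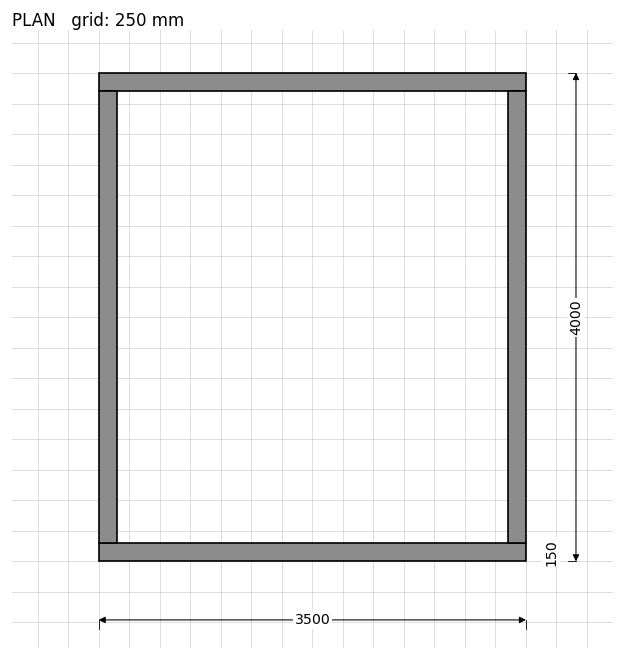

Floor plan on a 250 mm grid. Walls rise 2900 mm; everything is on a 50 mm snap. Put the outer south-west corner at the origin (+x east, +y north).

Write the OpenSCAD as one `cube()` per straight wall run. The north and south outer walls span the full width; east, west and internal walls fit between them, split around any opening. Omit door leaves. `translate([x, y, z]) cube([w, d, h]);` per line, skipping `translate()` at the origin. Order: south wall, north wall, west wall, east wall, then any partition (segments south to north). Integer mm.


cube([3500, 150, 2900]);
translate([0, 3850, 0]) cube([3500, 150, 2900]);
translate([0, 150, 0]) cube([150, 3700, 2900]);
translate([3350, 150, 0]) cube([150, 3700, 2900]);
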